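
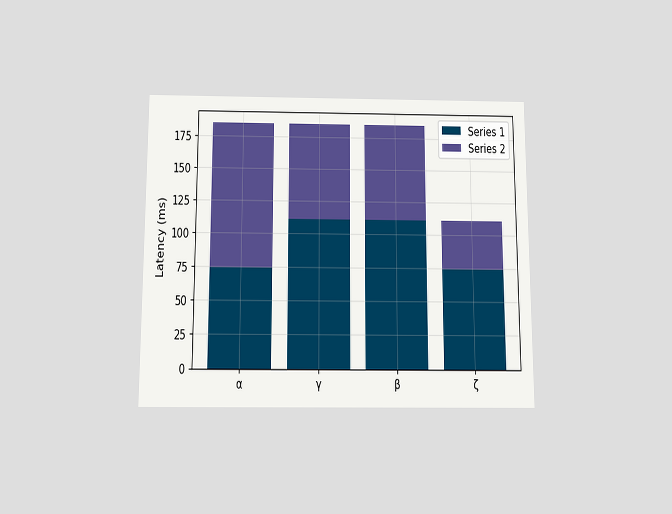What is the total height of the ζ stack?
The chart is viewed slightly from below. The ζ stack's top reaches 111ms on the y-axis.

111ms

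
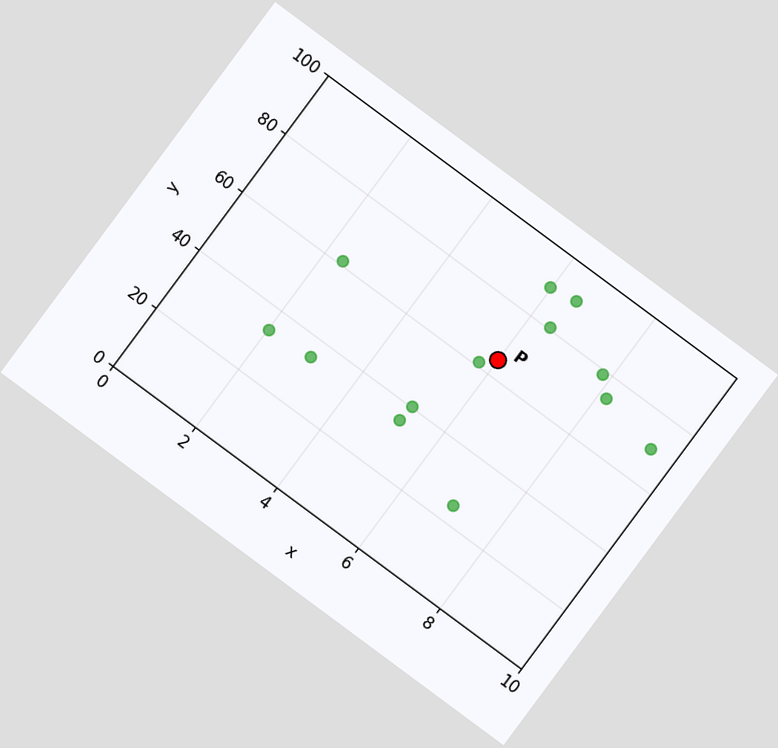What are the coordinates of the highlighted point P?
The chart is tilted about 37° clockwise. Following the gridlines from P to each axis, P sits at (6, 65).

(6, 65)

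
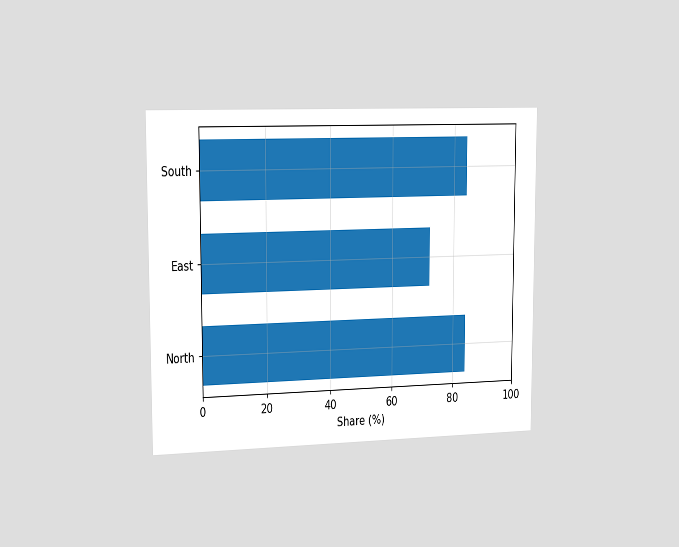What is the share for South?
84%

The chart is viewed slightly from the left. Reading along the chart's x-axis, the South bar reaches 84%.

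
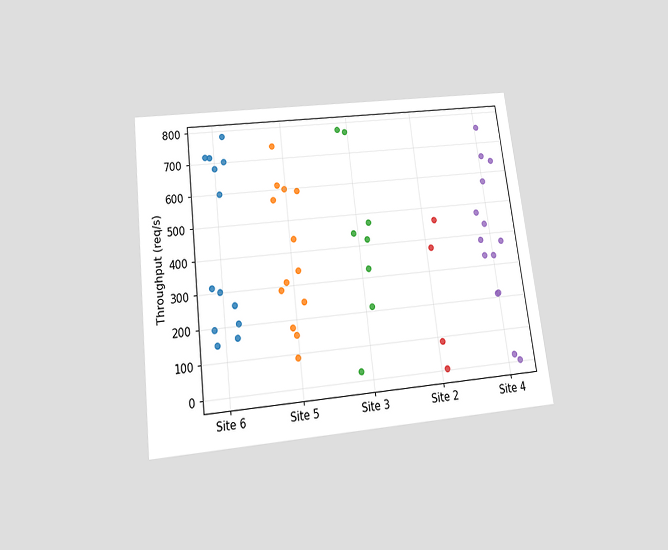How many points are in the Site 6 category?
13

The chart is tilted about 7° counter-clockwise and viewed slightly from below. Counting the markers in the Site 6 column gives 13.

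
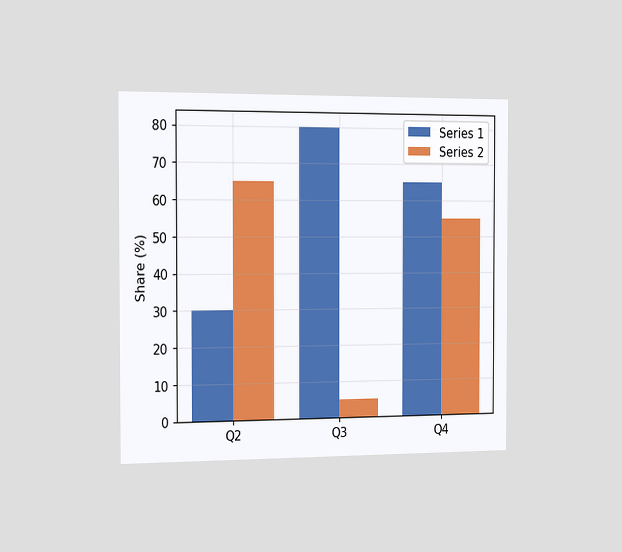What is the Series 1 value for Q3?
The chart is viewed slightly from the left. The Series 1 bar at Q3 reaches 80% on the y-axis.

80%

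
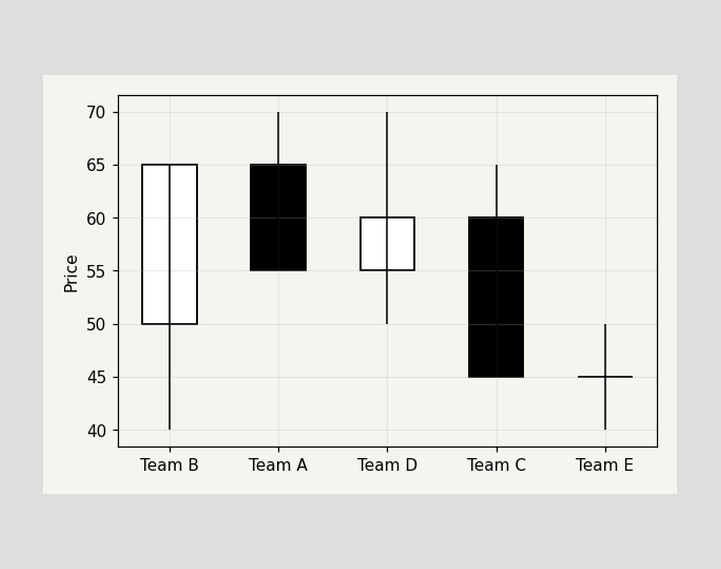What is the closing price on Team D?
60

The Team D candle closes at 60.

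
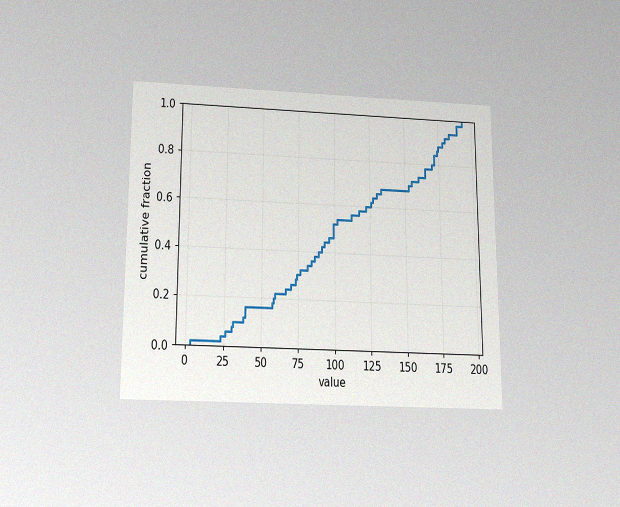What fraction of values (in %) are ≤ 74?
The chart is viewed slightly from below, with some photo noise. At x=74 the ECDF step is at 30%.

30%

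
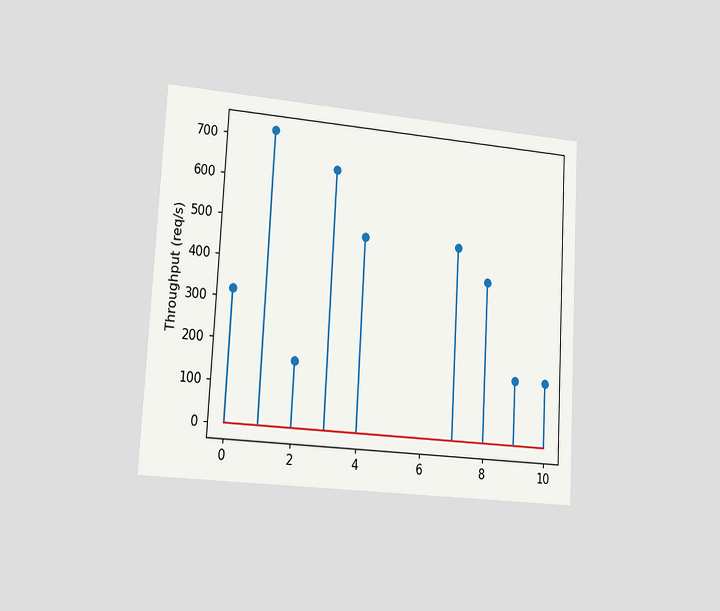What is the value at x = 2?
160req/s

The chart is tilted about 3° clockwise and viewed slightly from the left. The stem at x=2 reaches 160req/s.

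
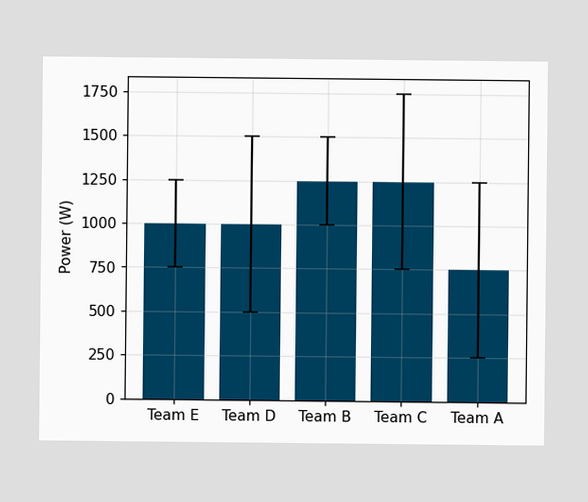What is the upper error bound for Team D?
The Team D bar's upper whisker reaches 1500W.

1500W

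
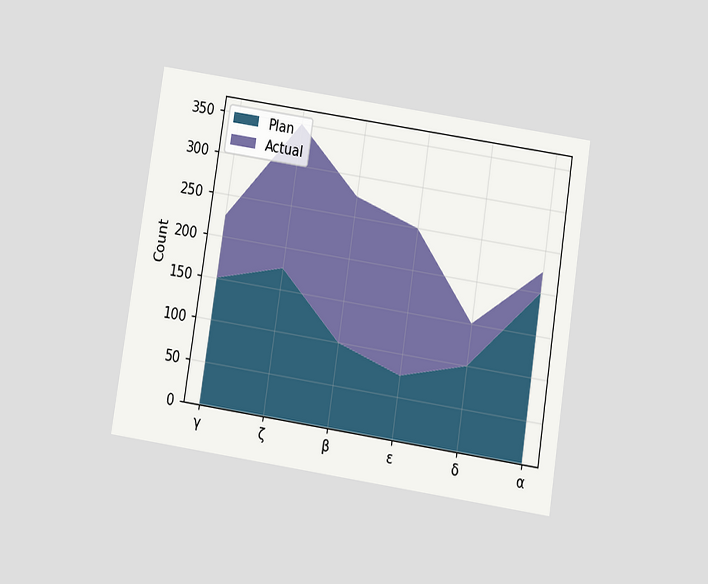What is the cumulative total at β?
275

The chart is tilted about 9° clockwise and viewed slightly from below. The stacked total at β reaches 275.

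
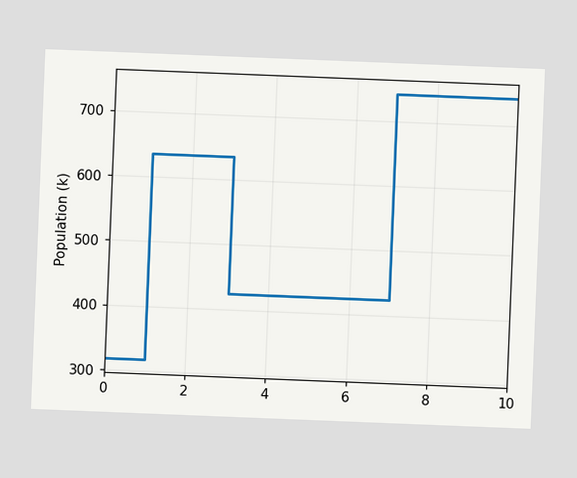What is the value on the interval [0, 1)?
318k

The chart is tilted about 2° clockwise. On [0, 1) the step sits at 318k.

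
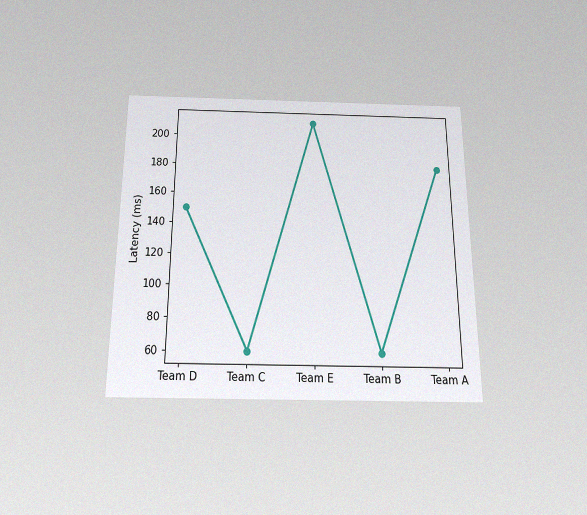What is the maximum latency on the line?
210ms

The chart is viewed slightly from below, with some photo noise. The highest point is at Team E, and reading across to the y-axis gives 210ms.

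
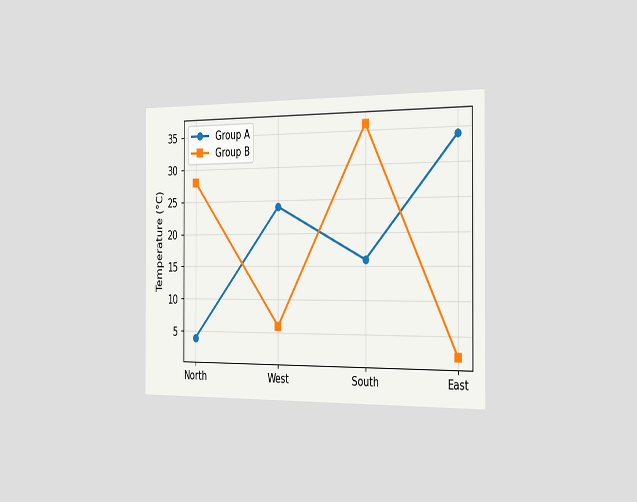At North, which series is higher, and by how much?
The chart is viewed slightly from the right. At North, Group B sits above the other line by 24°C.

Group B, by 24°C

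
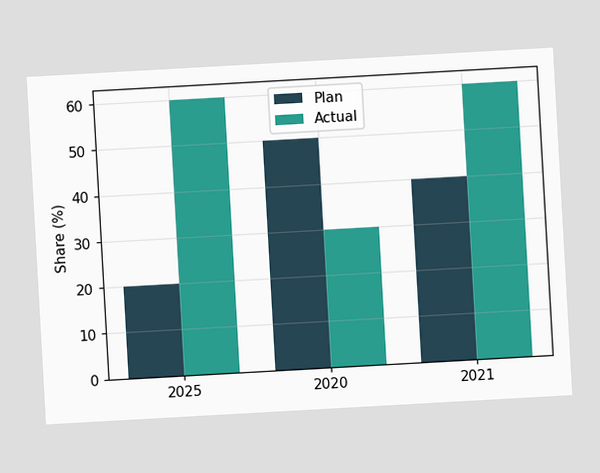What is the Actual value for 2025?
The chart is tilted about 3° counter-clockwise. The Actual bar at 2025 reaches 60% on the y-axis.

60%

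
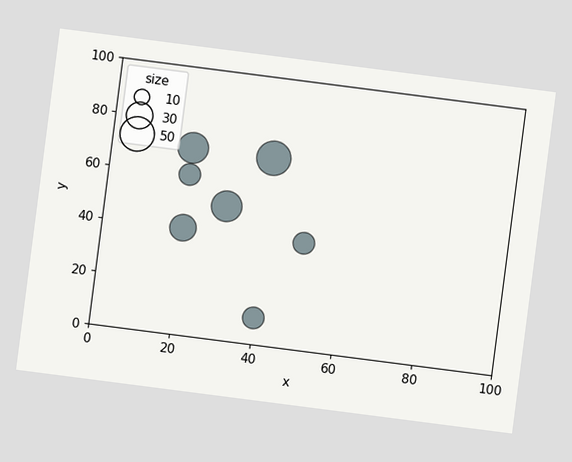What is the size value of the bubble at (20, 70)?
The chart is tilted about 7° clockwise. Matching the bubble at (20, 70) against the size legend gives 40.

40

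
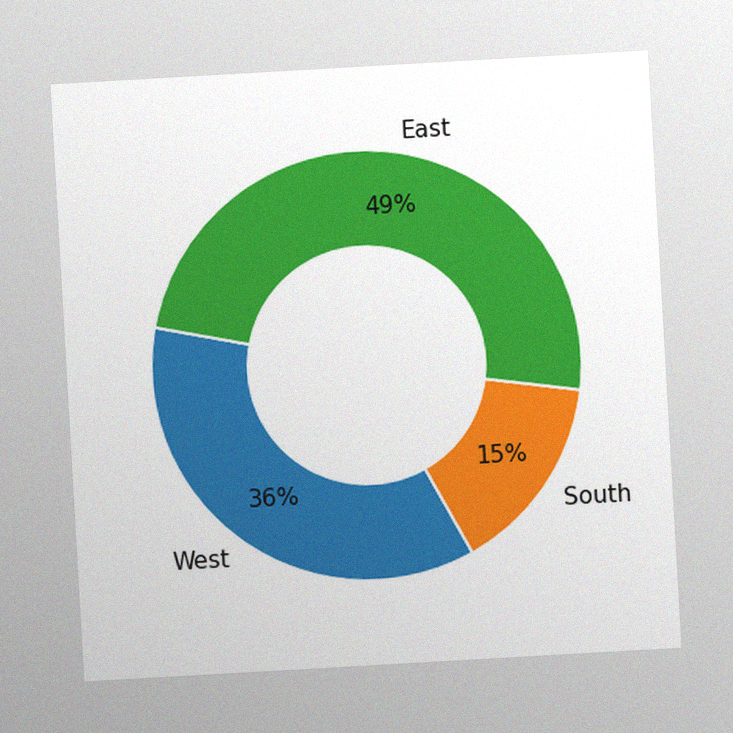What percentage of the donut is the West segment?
The chart is tilted about 3° counter-clockwise, with some photo noise. The West segment takes up 36% of the ring.

36%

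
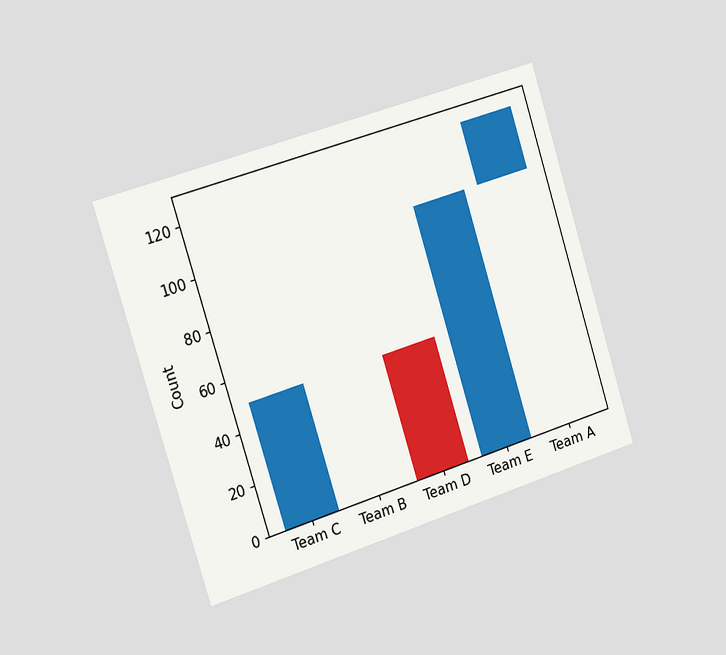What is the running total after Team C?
The chart is tilted about 17° counter-clockwise and viewed slightly from the left. After Team C the running total reaches 50.

50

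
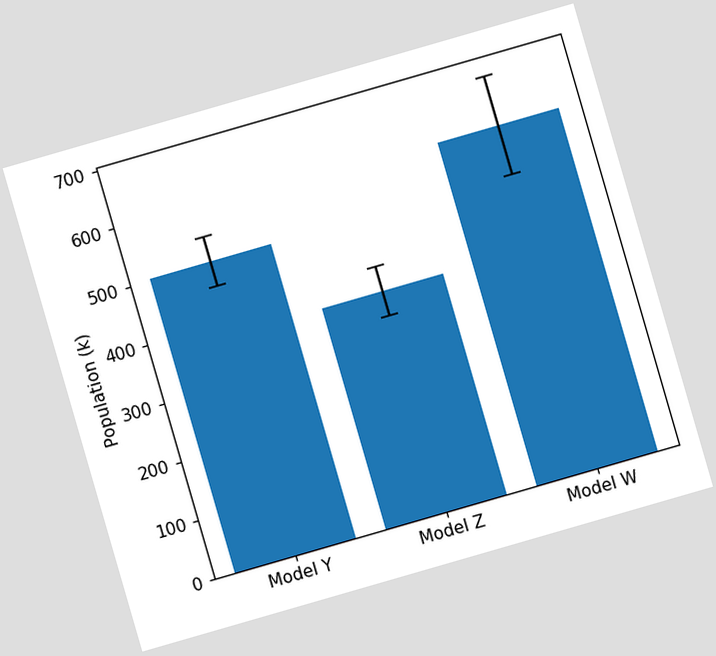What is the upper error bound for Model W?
672k

The chart is tilted about 16° counter-clockwise. The Model W bar's upper whisker reaches 672k.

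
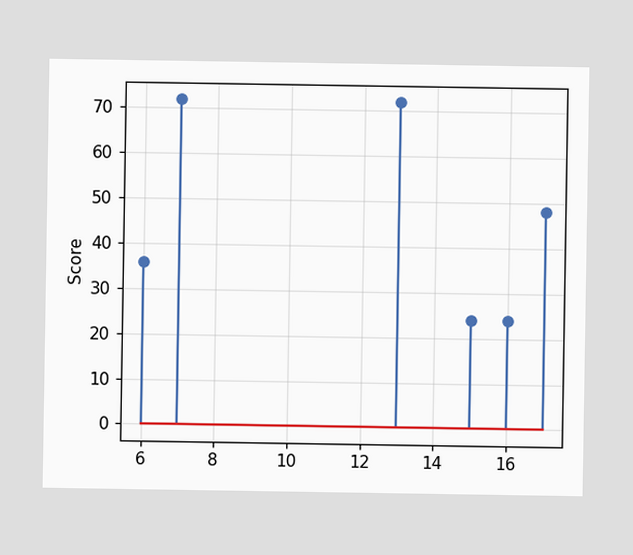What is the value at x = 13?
The stem at x=13 reaches 72.

72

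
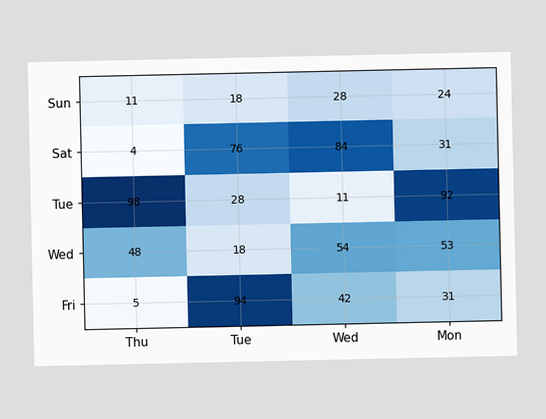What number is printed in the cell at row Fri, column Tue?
The (Fri, Tue) cell reads 94.

94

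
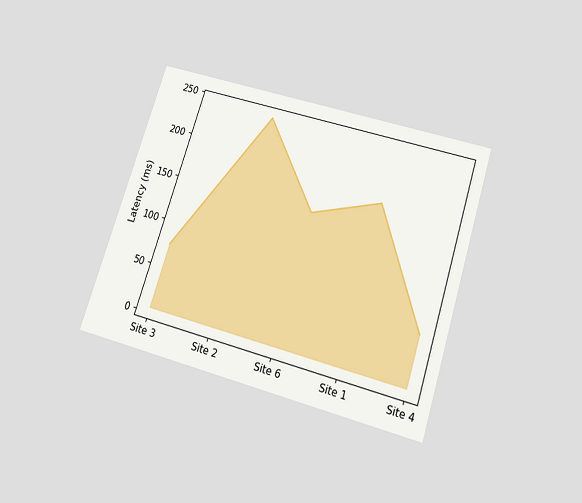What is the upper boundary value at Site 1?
180ms

The chart is tilted about 18° clockwise and viewed slightly from below. At Site 1 the upper boundary is at 180ms.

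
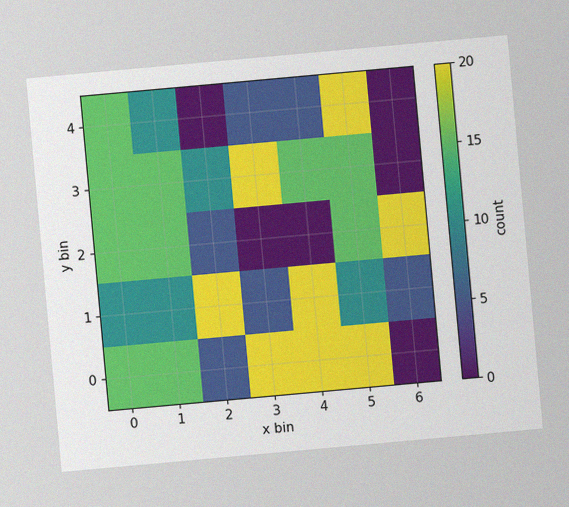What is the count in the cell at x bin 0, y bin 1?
10

The chart is tilted about 5° counter-clockwise, with some photo noise. Matching the cell (0, 1) against the colorbar gives 10.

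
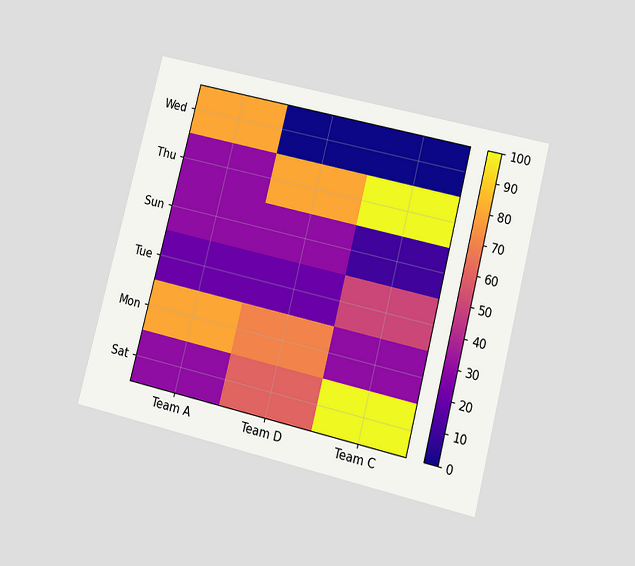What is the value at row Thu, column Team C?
The chart is tilted about 14° clockwise and viewed at a slight angle. Matching cell (Thu, Team C) against the colorbar gives 100.

100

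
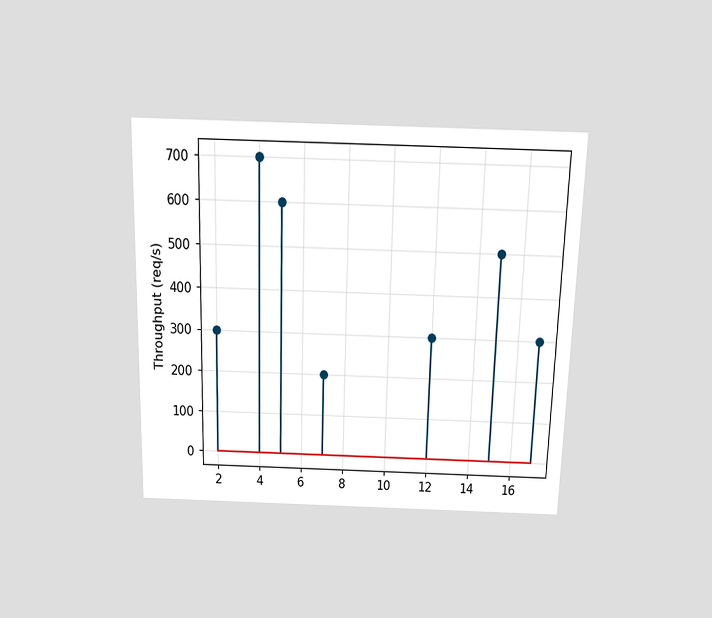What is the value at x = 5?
The chart is viewed slightly from above. The stem at x=5 reaches 600req/s.

600req/s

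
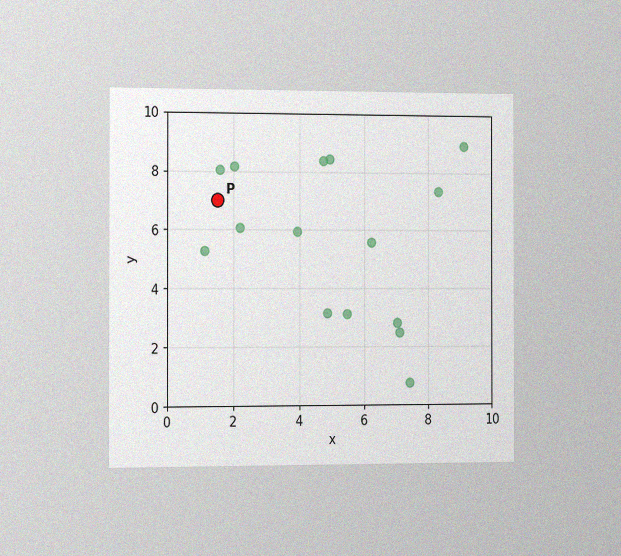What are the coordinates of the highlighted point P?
The chart is viewed slightly from the left, with some photo noise. Following the gridlines from P to each axis, P sits at (1.5, 7).

(1.5, 7)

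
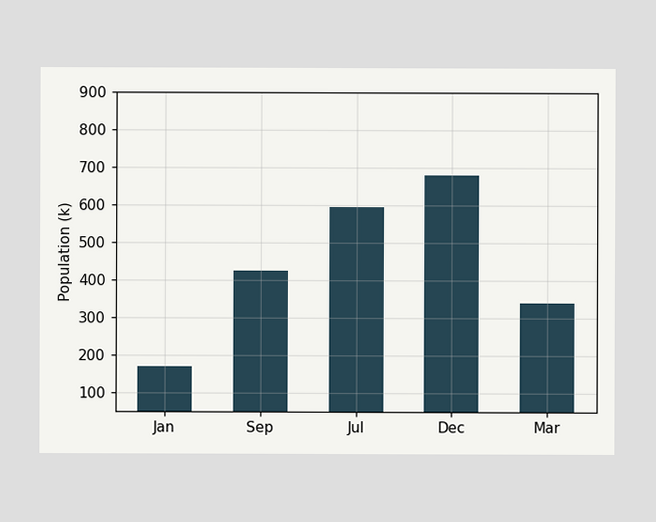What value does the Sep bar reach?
425k

Reading along the chart's y-axis, the Sep bar reaches 425k.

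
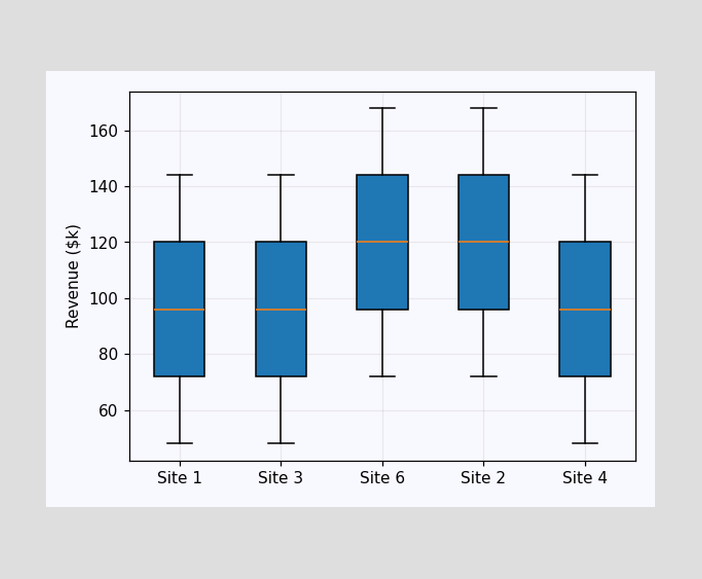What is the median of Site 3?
The median line in the Site 3 box sits at $96k.

$96k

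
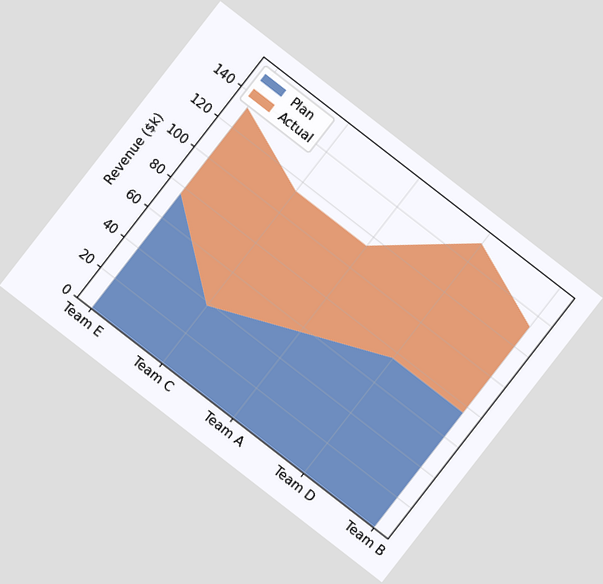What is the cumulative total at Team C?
$114k

The chart is tilted about 38° clockwise. The stacked total at Team C reaches $114k.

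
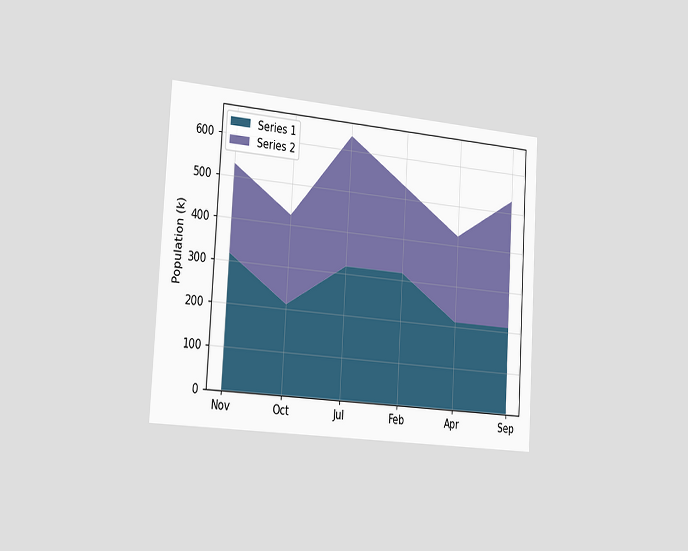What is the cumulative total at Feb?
The chart is tilted about 3° clockwise and viewed slightly from the left. The stacked total at Feb reaches 530k.

530k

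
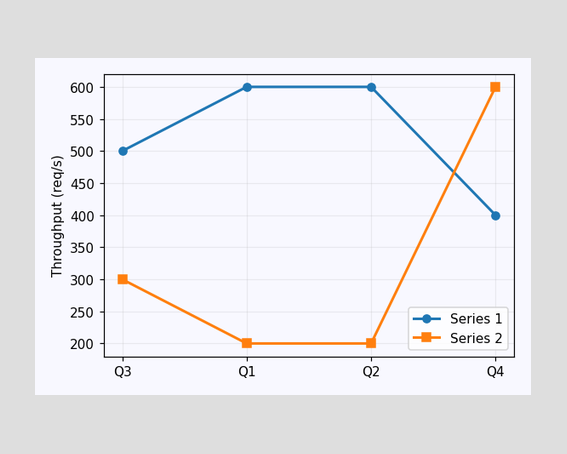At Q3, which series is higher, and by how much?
At Q3, Series 1 sits above the other line by 200req/s.

Series 1, by 200req/s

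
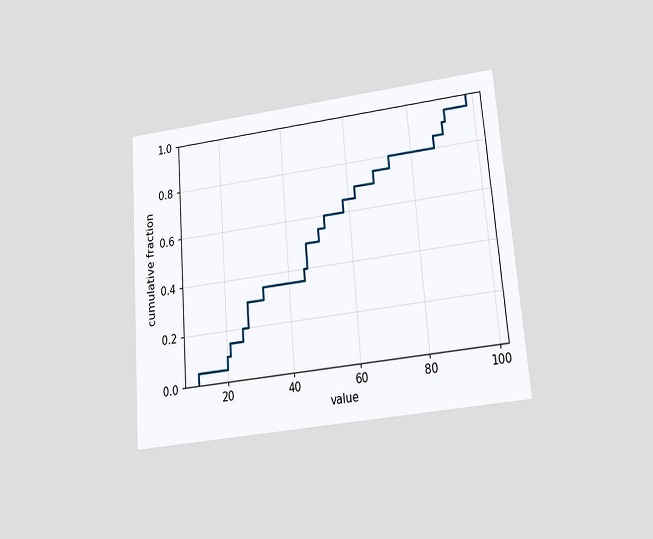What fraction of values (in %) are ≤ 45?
The chart is tilted about 5° counter-clockwise and viewed slightly from below. At x=45 the ECDF step is at 40%.

40%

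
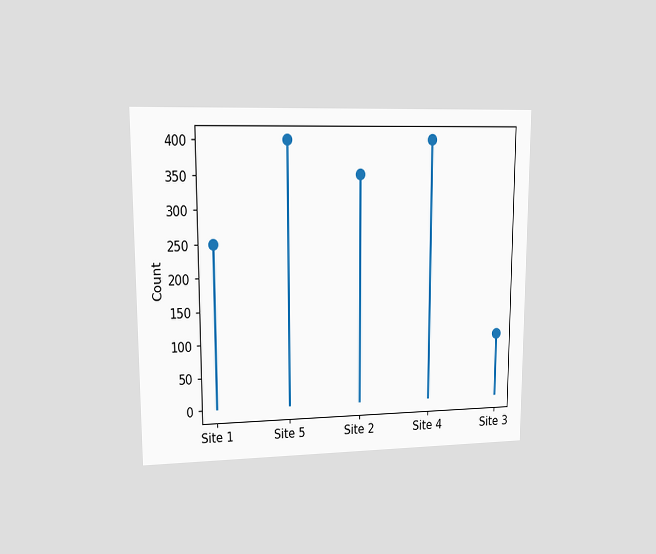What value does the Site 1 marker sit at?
The chart is viewed at a slight angle. The Site 1 marker sits at 250.

250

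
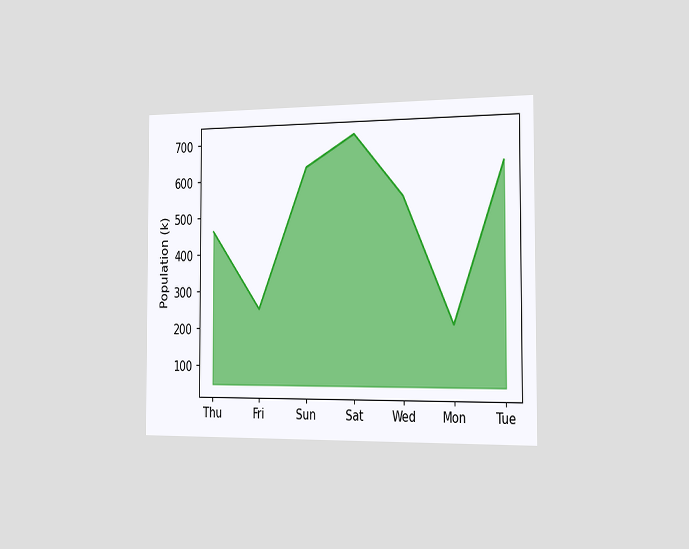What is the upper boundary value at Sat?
The chart is viewed slightly from the right. At Sat the upper boundary is at 714k.

714k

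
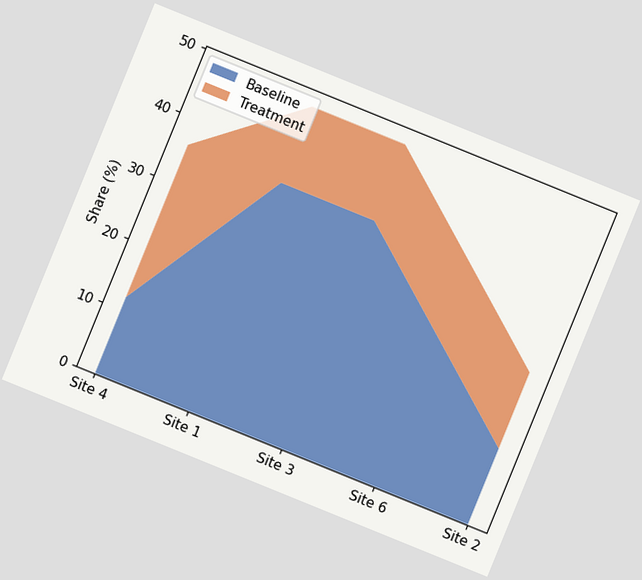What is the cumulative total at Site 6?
36%

The chart is tilted about 22° clockwise. The stacked total at Site 6 reaches 36%.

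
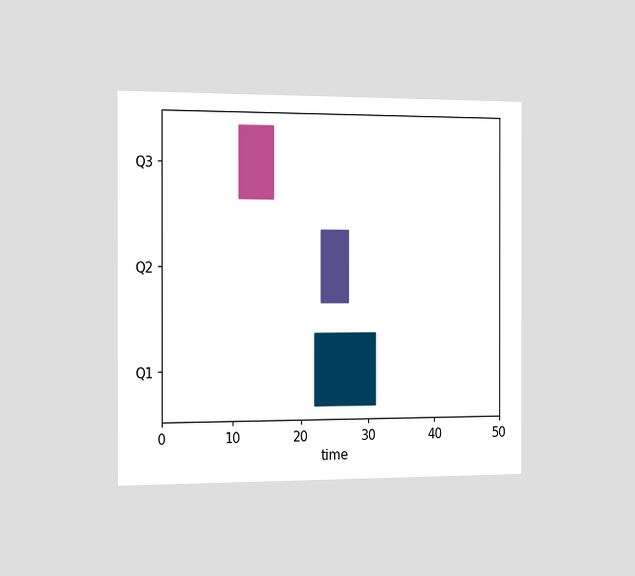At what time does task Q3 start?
11

The chart is viewed slightly from the left. The Q3 bar begins at t=11.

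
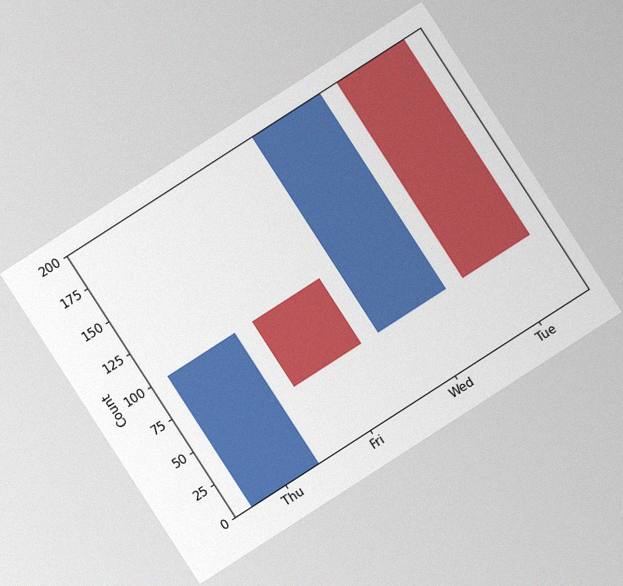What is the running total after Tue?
The chart is tilted about 33° counter-clockwise, with some photo noise. After Tue the running total reaches 50.

50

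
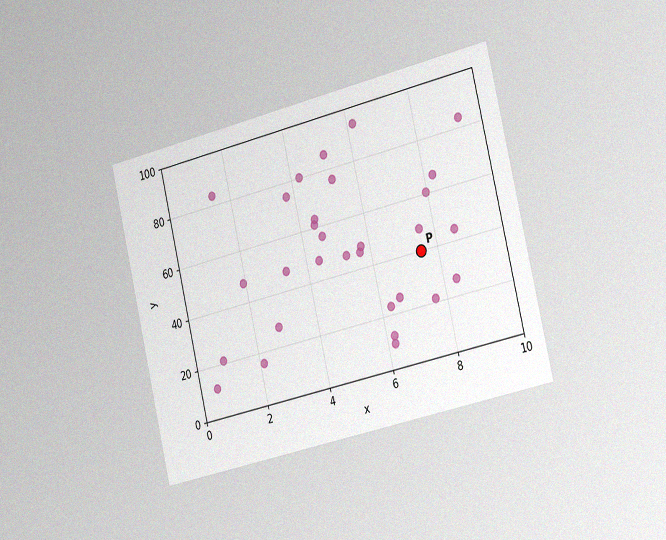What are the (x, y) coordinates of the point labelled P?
The chart is tilted about 13° counter-clockwise and viewed slightly from the right, with some photo noise. Following the gridlines from P to each axis, P sits at (7.5, 40).

(7.5, 40)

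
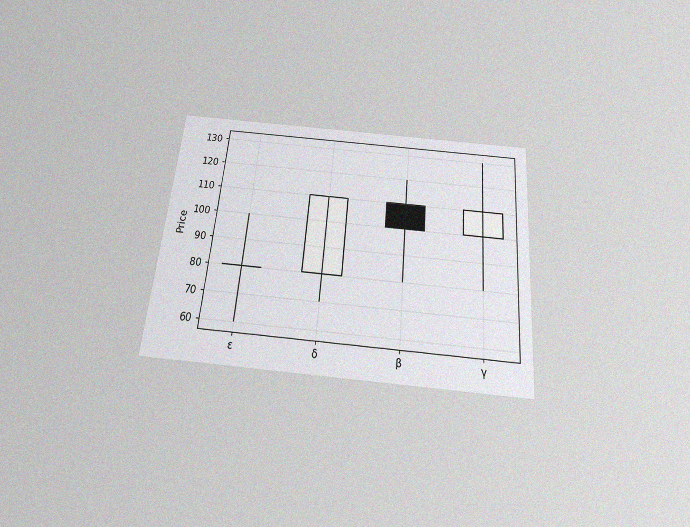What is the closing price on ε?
The chart is tilted about 5° clockwise and viewed slightly from below, with some photo noise. The ε candle closes at 80.

80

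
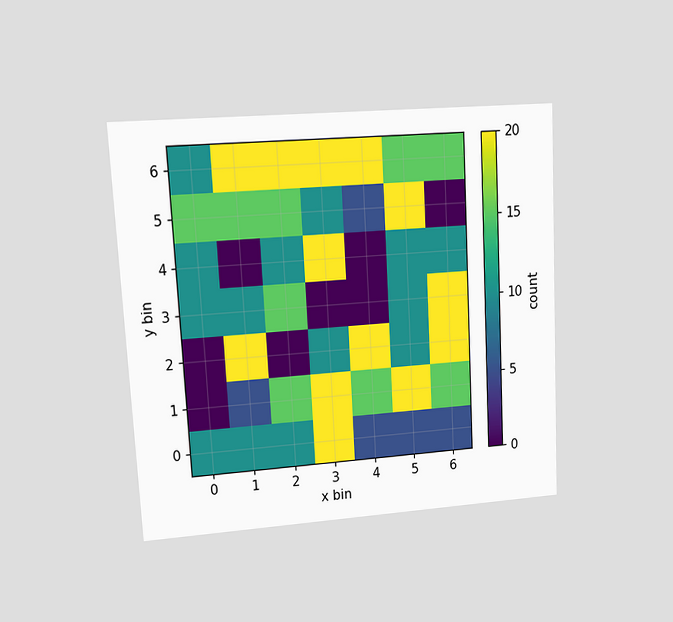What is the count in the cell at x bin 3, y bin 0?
The chart is tilted about 3° counter-clockwise and viewed at a slight angle. Matching the cell (3, 0) against the colorbar gives 20.

20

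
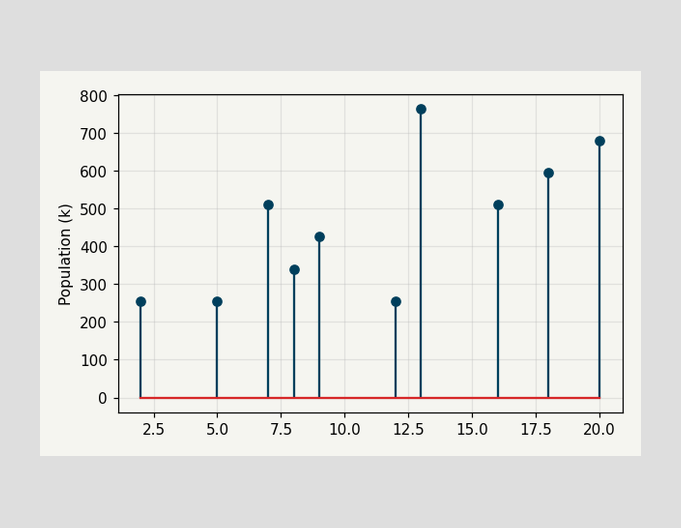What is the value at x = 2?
The stem at x=2 reaches 255k.

255k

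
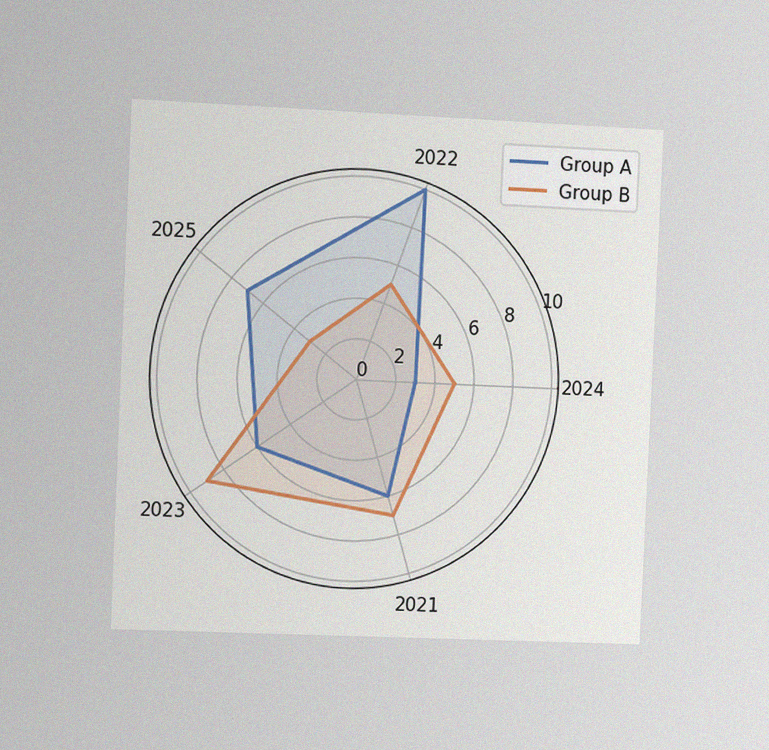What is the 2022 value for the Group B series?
The chart is tilted about 3° clockwise and viewed slightly from the left, with some photo noise. On the 2022 axis, Group B reaches 5.

5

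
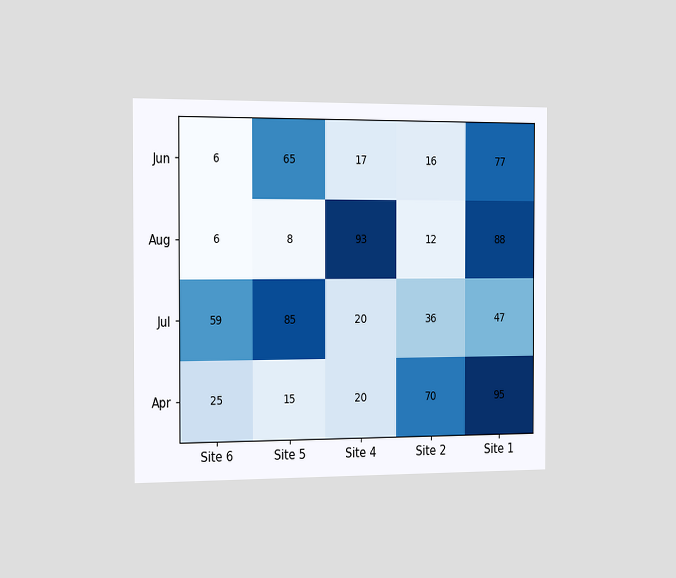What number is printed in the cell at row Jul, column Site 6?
The chart is viewed slightly from the left. The (Jul, Site 6) cell reads 59.

59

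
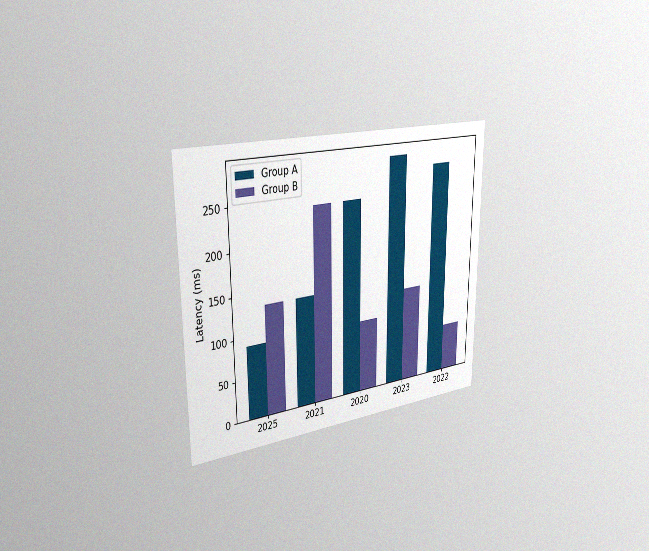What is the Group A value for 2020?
The chart is viewed slightly from the left, with some photo noise. The Group A bar at 2020 reaches 240ms on the y-axis.

240ms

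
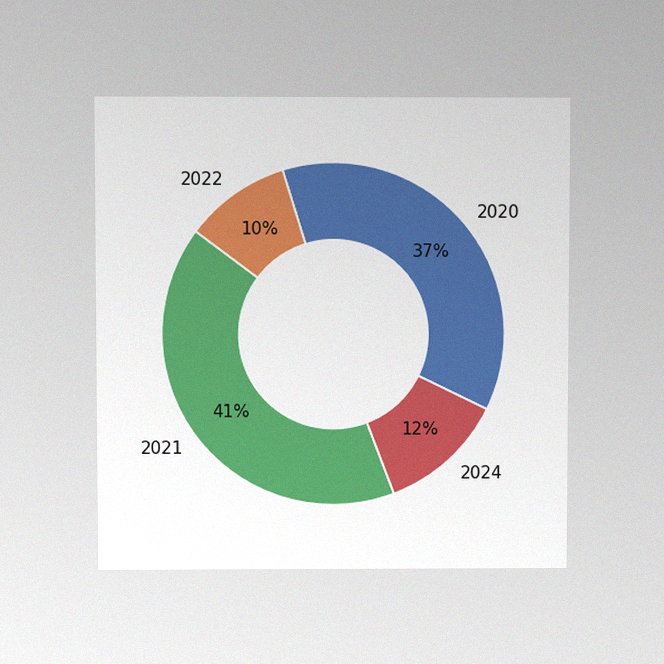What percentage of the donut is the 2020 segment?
The chart is viewed at a slight angle, with some photo noise. The 2020 segment takes up 37% of the ring.

37%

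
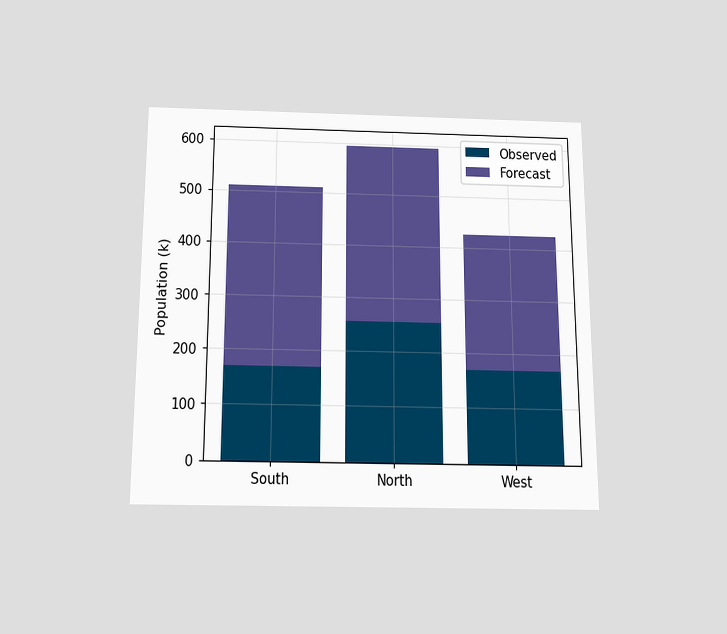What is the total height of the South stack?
The chart is viewed slightly from below. The South stack's top reaches 510k on the y-axis.

510k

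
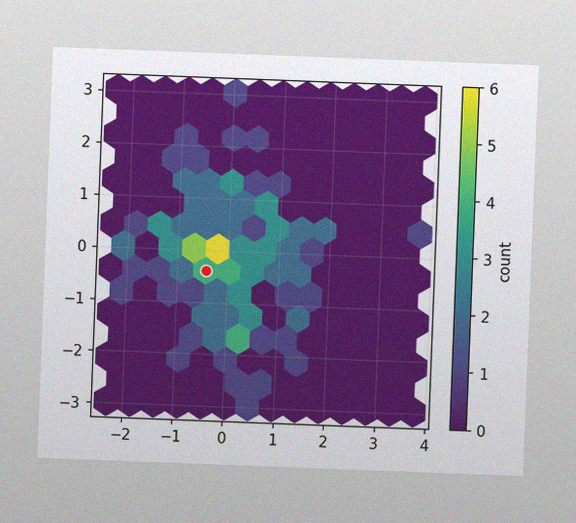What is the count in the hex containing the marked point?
4

The chart is tilted about 2° clockwise, with some photo noise. The marked hex reads 4 on the colorbar.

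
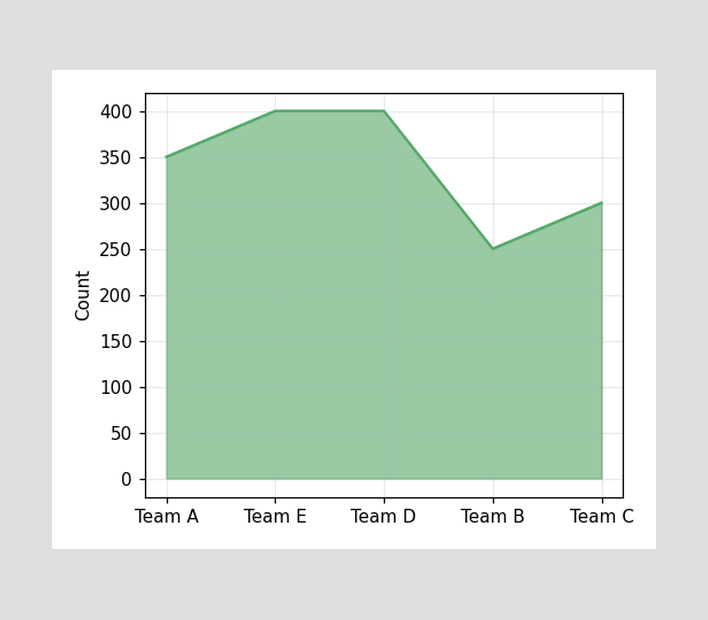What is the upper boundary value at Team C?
At Team C the upper boundary is at 300.

300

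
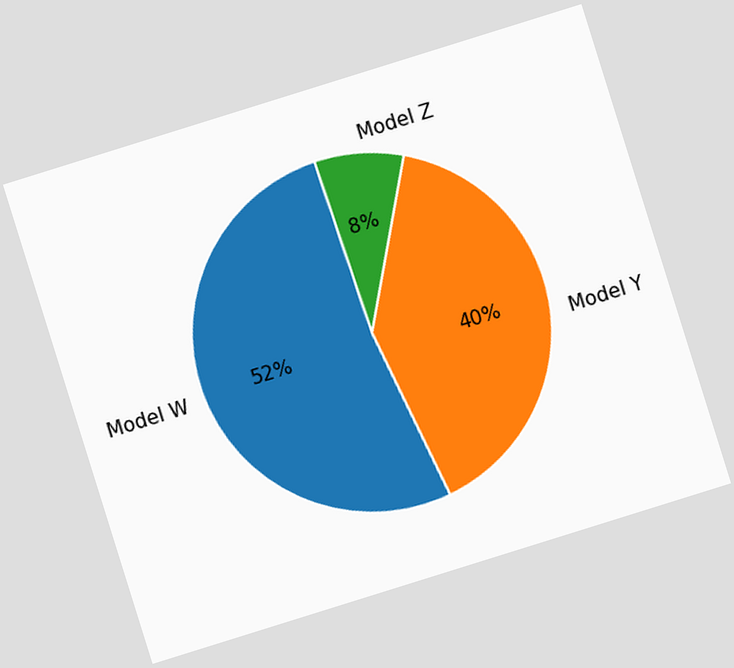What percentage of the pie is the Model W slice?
52%

The chart is tilted about 17° counter-clockwise. The Model W slice takes up 52% of the pie.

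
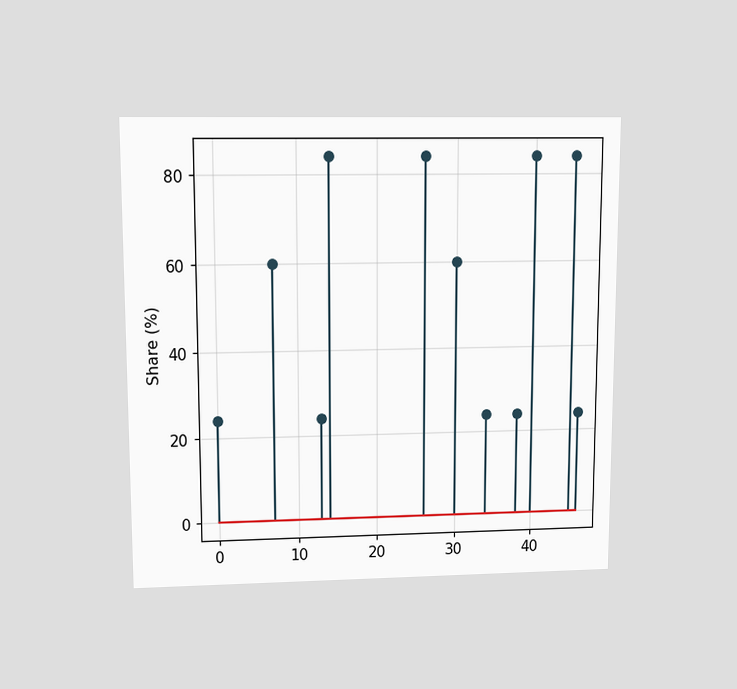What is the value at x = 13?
The chart is viewed slightly from above. The stem at x=13 reaches 24%.

24%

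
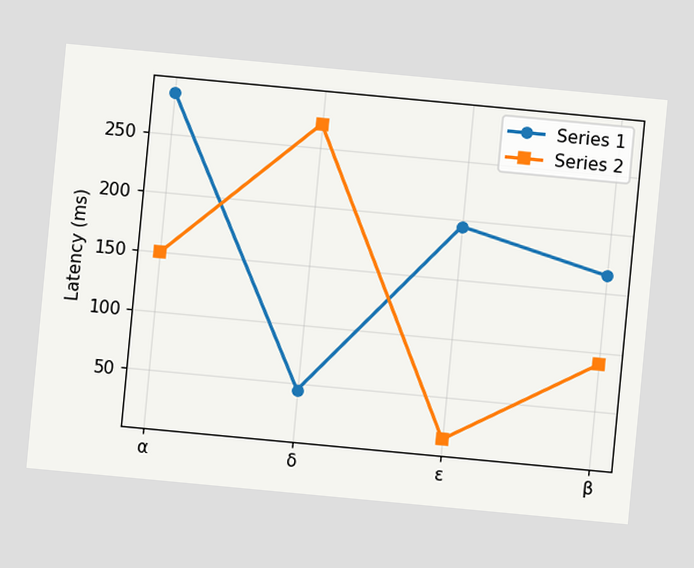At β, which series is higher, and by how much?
The chart is tilted about 5° clockwise. At β, Series 1 sits above the other line by 75ms.

Series 1, by 75ms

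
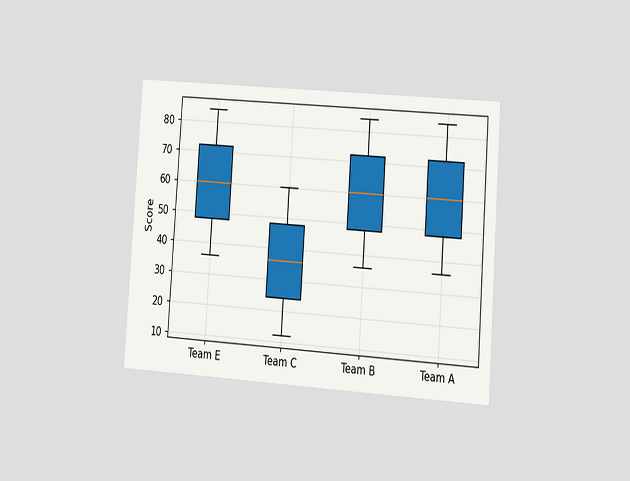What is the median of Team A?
60

The chart is tilted about 4° clockwise and viewed at a slight angle. The median line in the Team A box sits at 60.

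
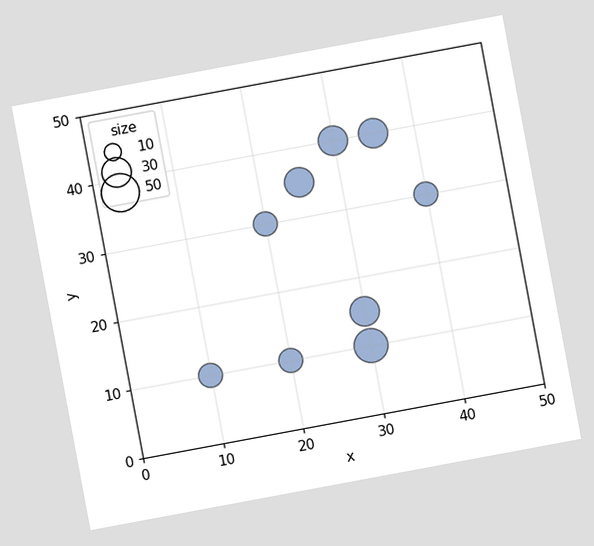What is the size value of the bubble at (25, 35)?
The chart is tilted about 11° counter-clockwise. Matching the bubble at (25, 35) against the size legend gives 30.

30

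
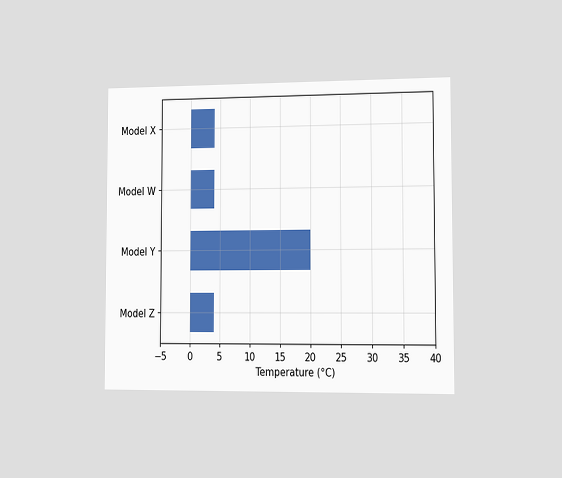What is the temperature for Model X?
4°C

The chart is viewed slightly from the right. Reading along the chart's x-axis, the Model X bar reaches 4°C.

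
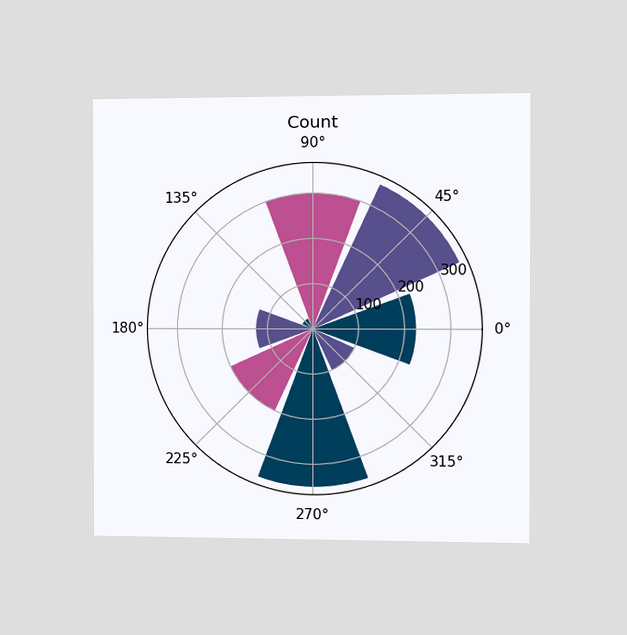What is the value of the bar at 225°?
200

The chart is viewed slightly from the right. The bar at 225° reaches 200 on the radial axis.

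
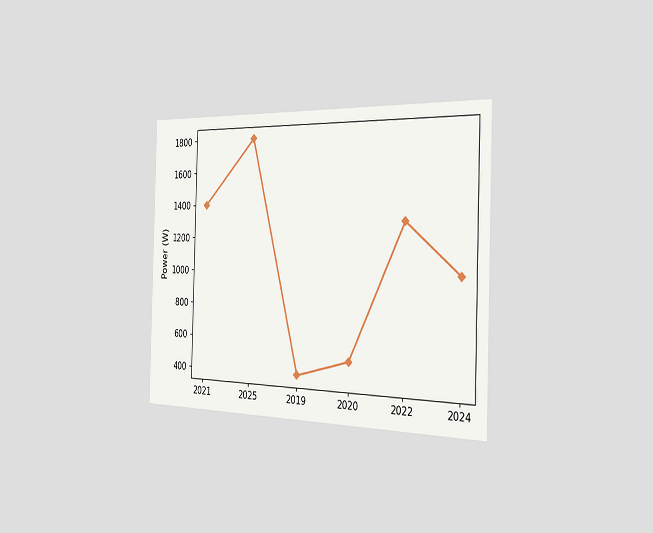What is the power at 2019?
400W

The chart is viewed slightly from the right. At 2019, the line is at 400W.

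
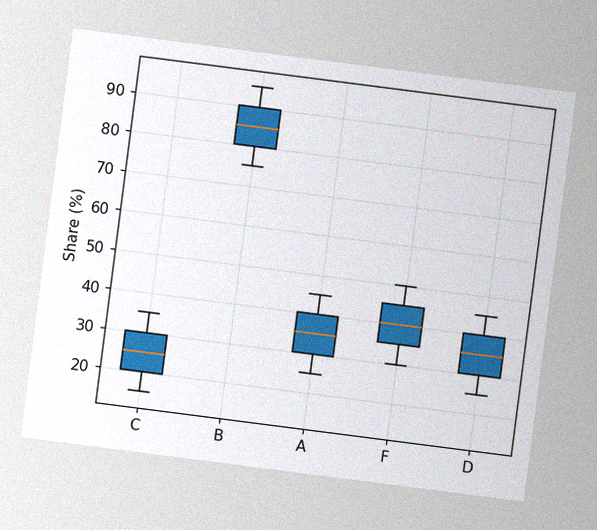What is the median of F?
The chart is tilted about 7° clockwise, with some photo noise. The median line in the F box sits at 40%.

40%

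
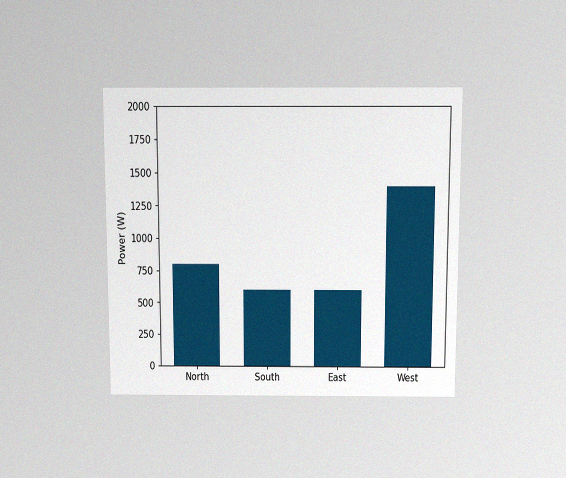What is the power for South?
600W

The chart is viewed slightly from above, with some photo noise. Reading along the chart's y-axis, the South bar reaches 600W.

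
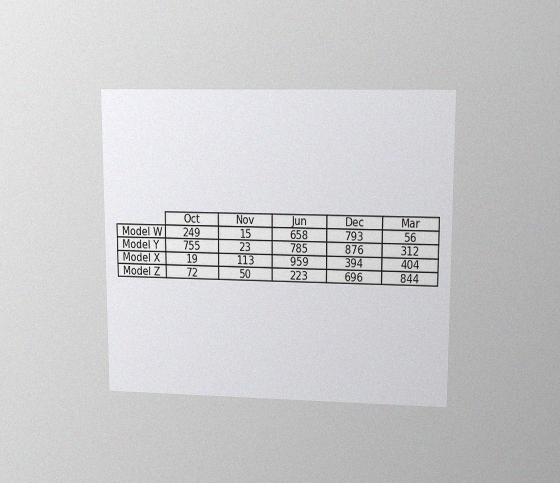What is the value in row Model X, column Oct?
The chart is viewed at a slight angle, with some photo noise. The (Model X, Oct) cell reads 19.

19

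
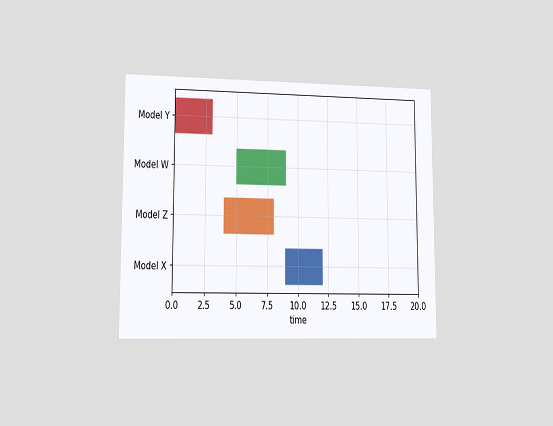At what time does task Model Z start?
The chart is viewed at a slight angle. The Model Z bar begins at t=4.

4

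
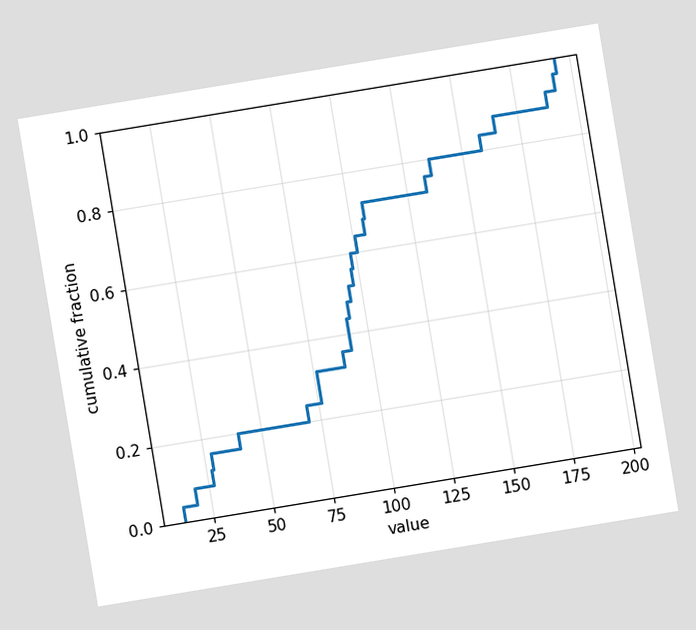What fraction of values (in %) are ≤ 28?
The chart is tilted about 9° counter-clockwise. At x=28 the ECDF step is at 16%.

16%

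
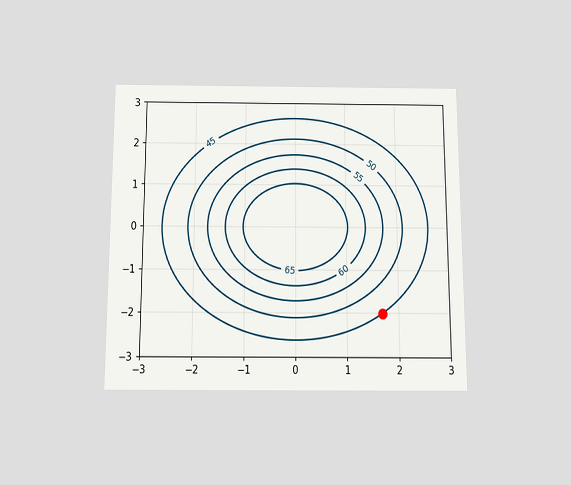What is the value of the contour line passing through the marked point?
45

The chart is viewed slightly from below. The marked point sits on the contour labelled 45.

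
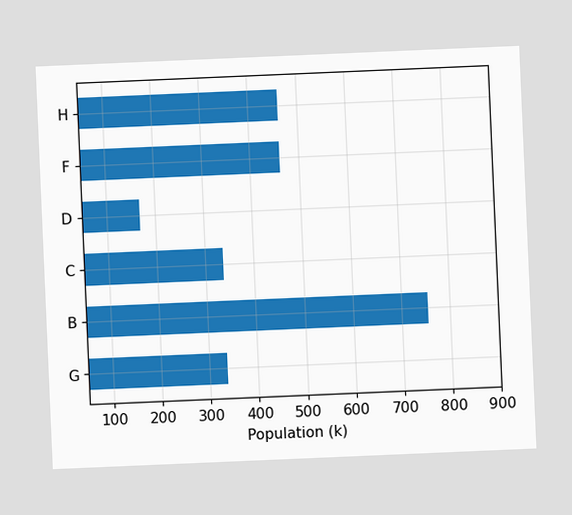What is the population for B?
756k

The chart is tilted about 2° counter-clockwise. Reading along the chart's x-axis, the B bar reaches 756k.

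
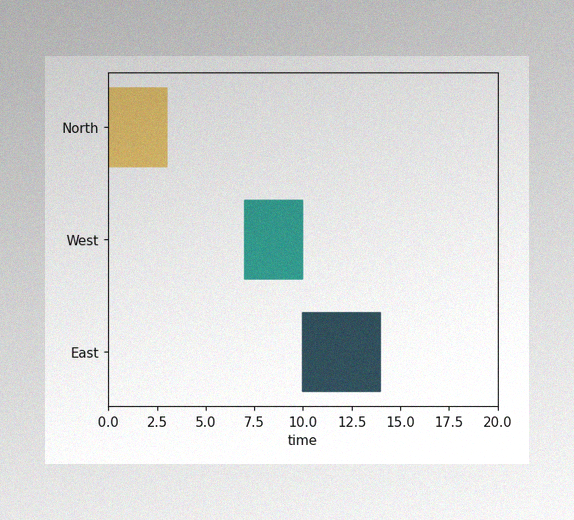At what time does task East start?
10

The image has some photo noise and uneven lighting. The East bar begins at t=10.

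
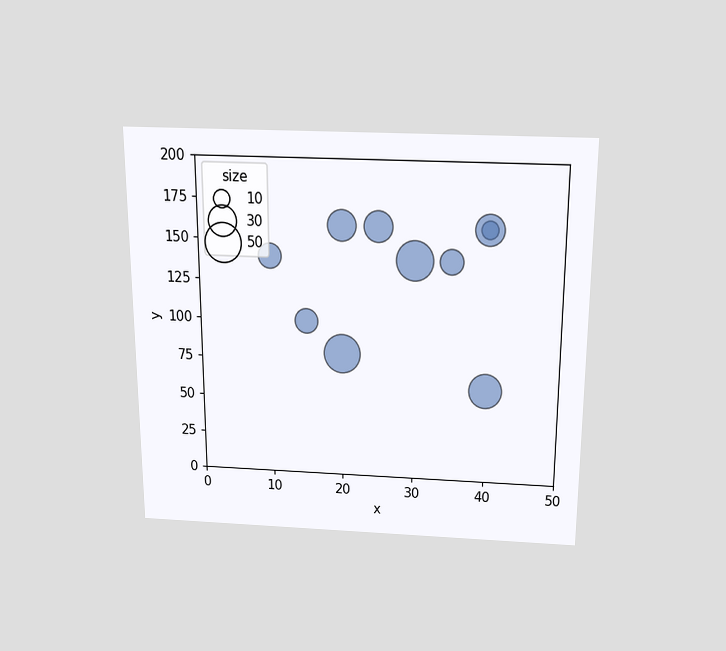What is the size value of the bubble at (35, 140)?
The chart is viewed slightly from above. Matching the bubble at (35, 140) against the size legend gives 20.

20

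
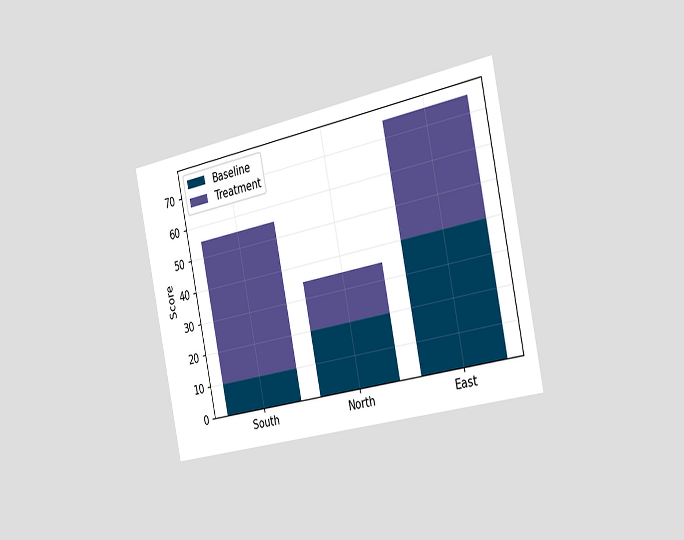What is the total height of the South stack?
55

The chart is tilted about 11° counter-clockwise and viewed slightly from the right. The South stack's top reaches 55 on the y-axis.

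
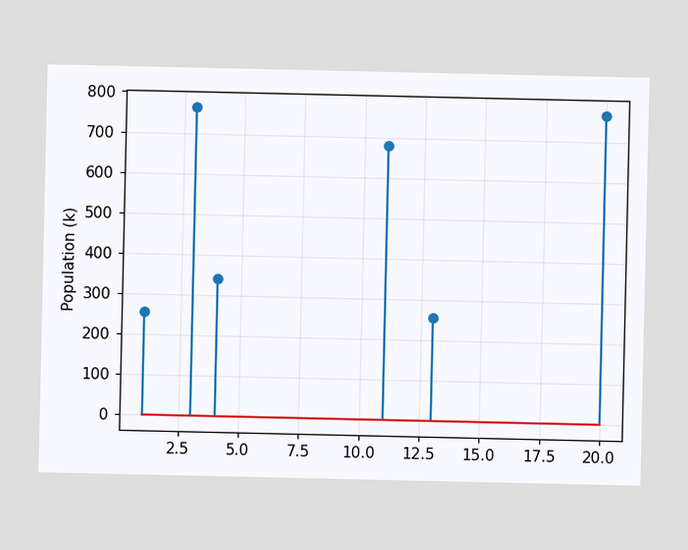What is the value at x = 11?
The stem at x=11 reaches 680k.

680k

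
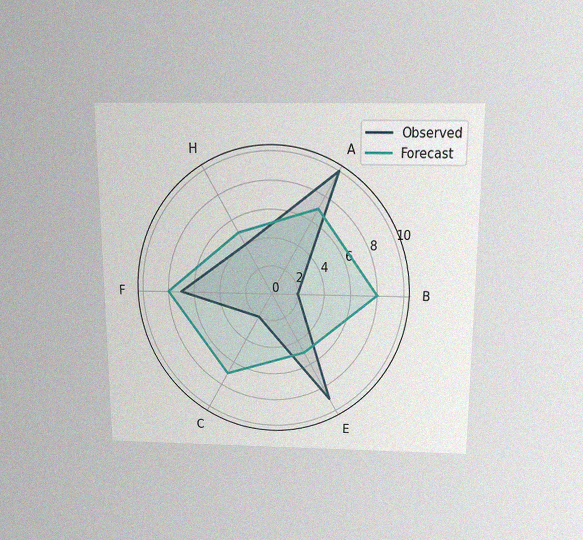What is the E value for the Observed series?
The chart is viewed slightly from above, with some photo noise. On the E axis, Observed reaches 9.

9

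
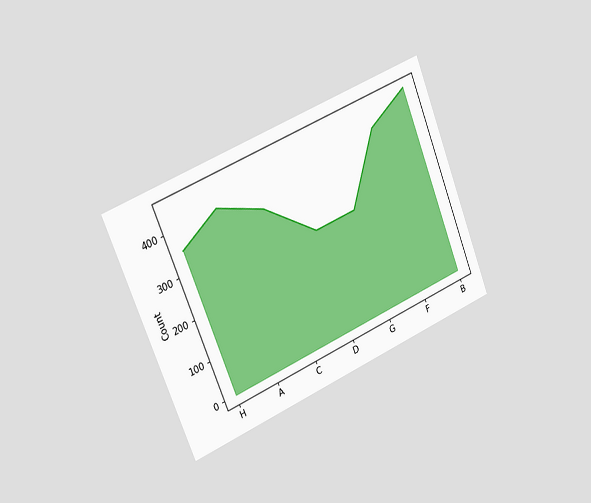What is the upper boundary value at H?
350

The chart is tilted about 22° counter-clockwise and viewed slightly from the left. At H the upper boundary is at 350.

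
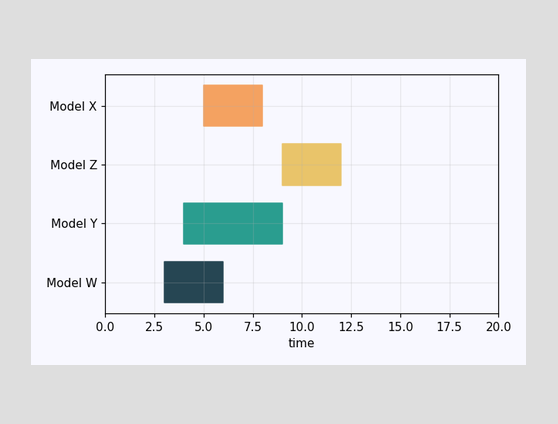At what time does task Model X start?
5

The Model X bar begins at t=5.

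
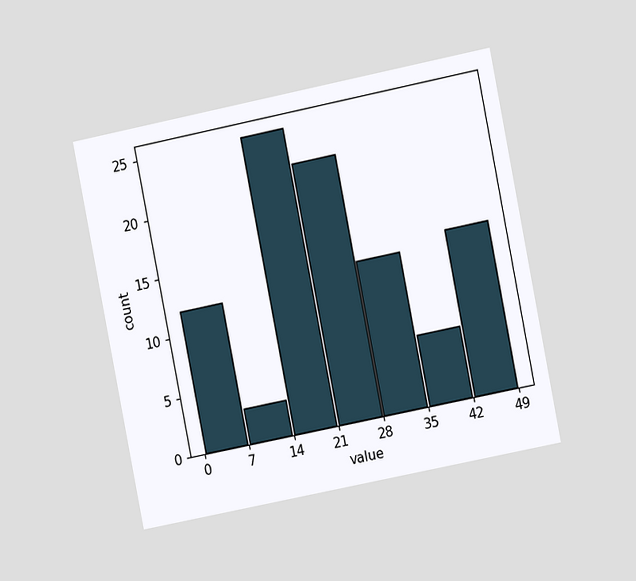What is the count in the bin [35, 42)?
6

The chart is tilted about 11° counter-clockwise and viewed at a slight angle. The [35, 42) bin has height 6.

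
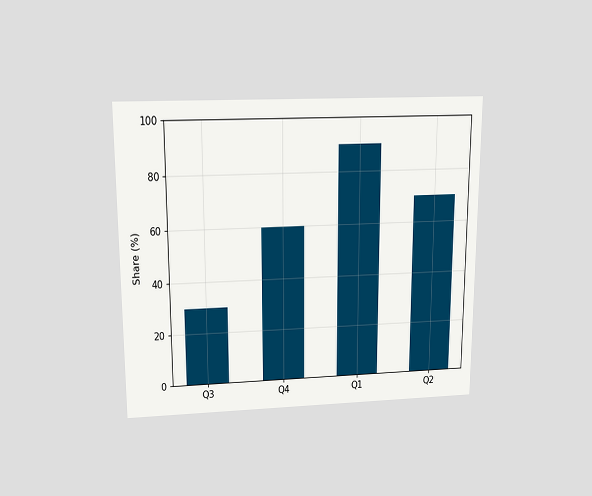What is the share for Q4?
The chart is viewed slightly from above. Reading along the chart's y-axis, the Q4 bar reaches 60%.

60%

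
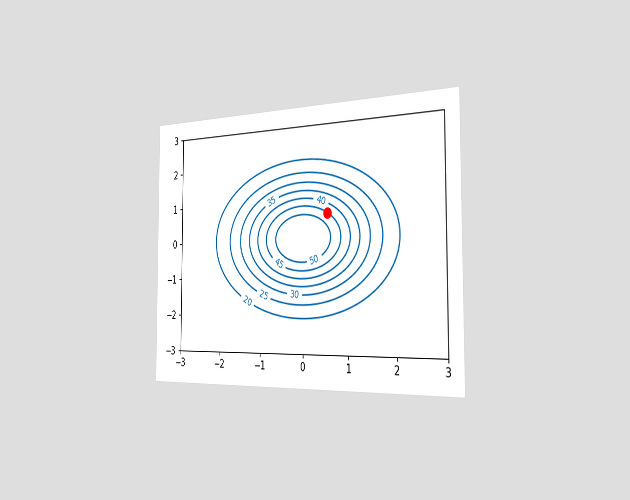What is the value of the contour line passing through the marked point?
45

The chart is viewed slightly from the right. The marked point sits on the contour labelled 45.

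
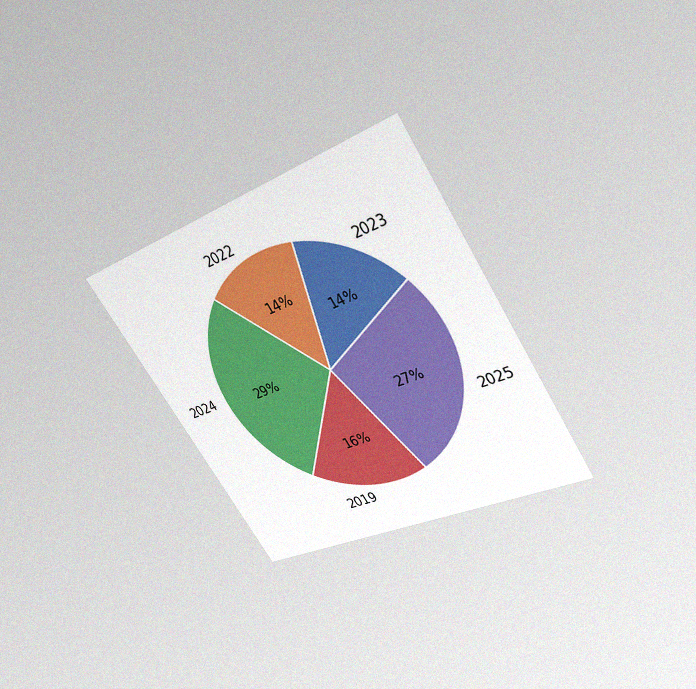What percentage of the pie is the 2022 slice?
The chart is tilted about 33° counter-clockwise and viewed slightly from above, with some photo noise. The 2022 slice takes up 14% of the pie.

14%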